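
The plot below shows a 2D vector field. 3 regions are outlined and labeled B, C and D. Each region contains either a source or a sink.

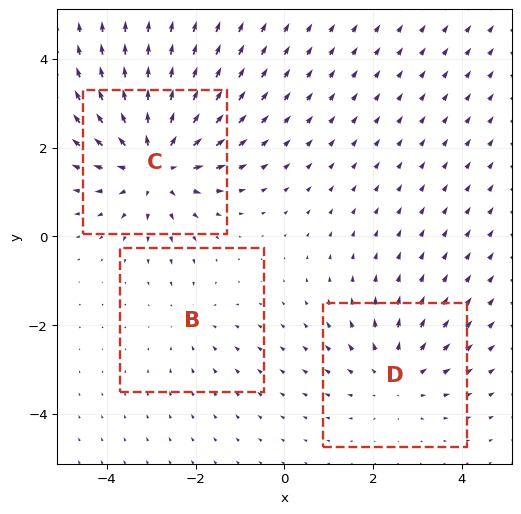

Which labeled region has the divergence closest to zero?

B

Divergence at each region's feature centre — B: about -2, C: about +4, D: about +3. Region B is closest to zero.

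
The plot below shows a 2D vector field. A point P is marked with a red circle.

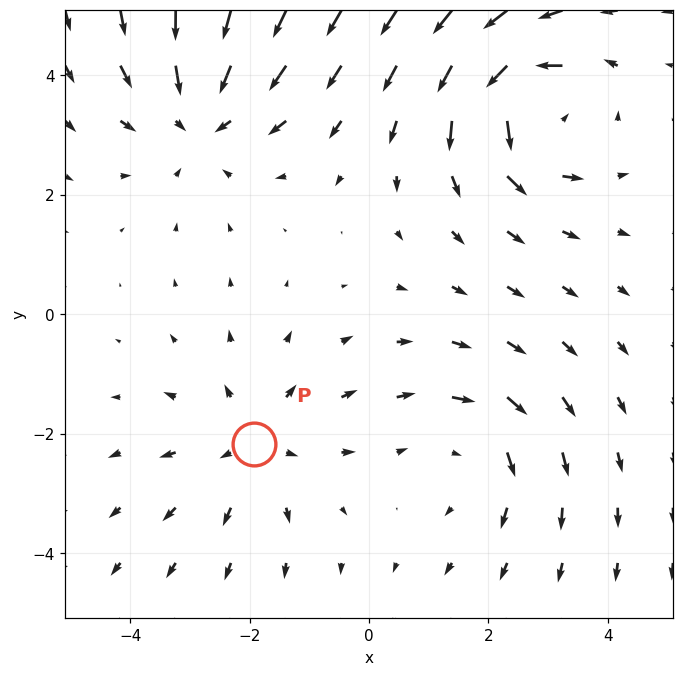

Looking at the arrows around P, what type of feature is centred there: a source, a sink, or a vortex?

source

At P (-1.9, -2.2) the arrows spread outward. Divergence about +3, curl ≈0 — positive divergence with near-zero curl is a source.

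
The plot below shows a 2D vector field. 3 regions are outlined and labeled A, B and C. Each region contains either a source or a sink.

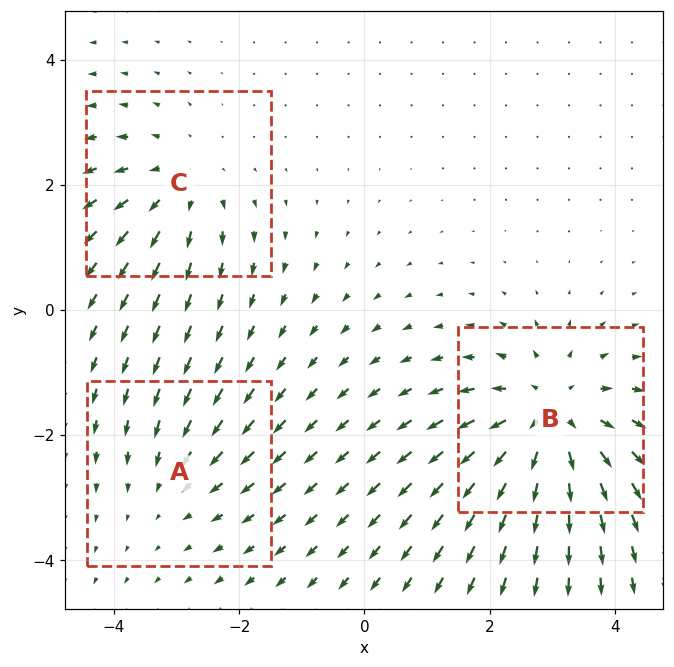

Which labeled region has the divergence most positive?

Divergence at each region's feature centre — A: about -2, B: about +5, C: about +3. Region B is most positive.

B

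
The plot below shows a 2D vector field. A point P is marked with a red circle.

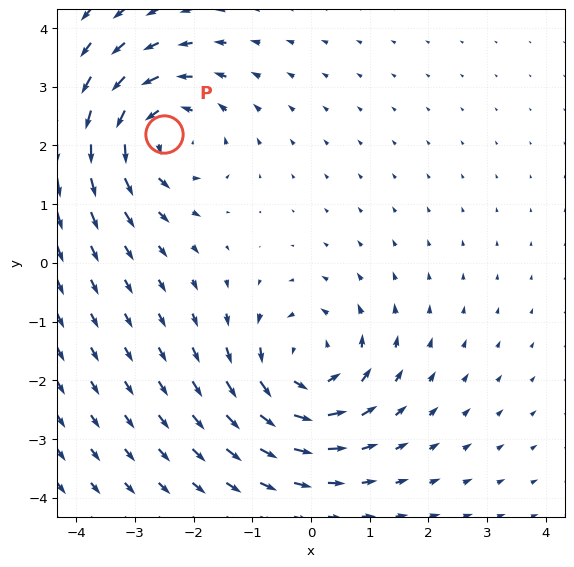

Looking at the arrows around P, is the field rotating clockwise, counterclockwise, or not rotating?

counterclockwise

Near P at (-2.5, 2.2) the arrows circulate counterclockwise. The curl (z-component) there is about +5; positive curl means counterclockwise rotation.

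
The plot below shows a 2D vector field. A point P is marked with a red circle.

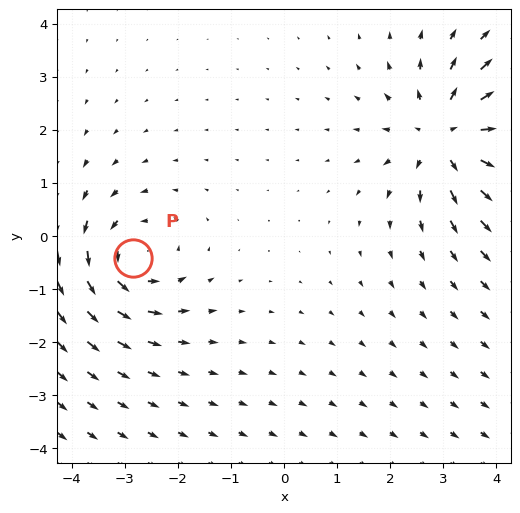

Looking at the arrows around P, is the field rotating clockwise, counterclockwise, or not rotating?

counterclockwise

Near P at (-2.8, -0.4) the arrows circulate counterclockwise. The curl (z-component) there is about +4; positive curl means counterclockwise rotation.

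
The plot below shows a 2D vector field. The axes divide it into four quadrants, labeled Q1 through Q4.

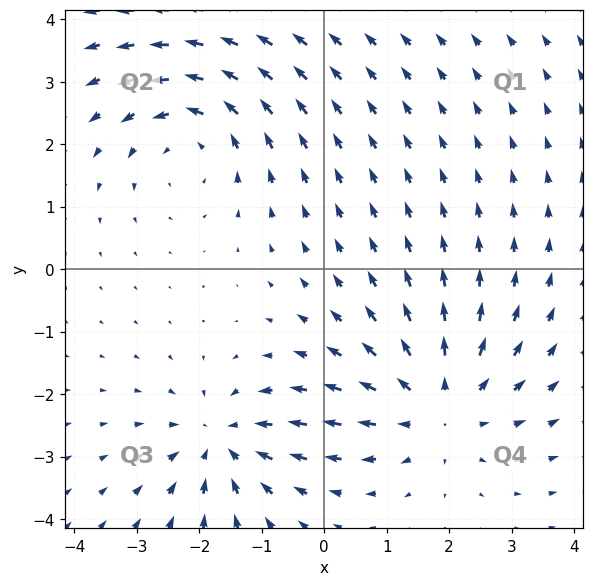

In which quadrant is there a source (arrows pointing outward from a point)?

The source sits at approximately (1.8, -2.2), which lies in quadrant Q4. The divergence there is about +3, positive as expected for a source.

Q4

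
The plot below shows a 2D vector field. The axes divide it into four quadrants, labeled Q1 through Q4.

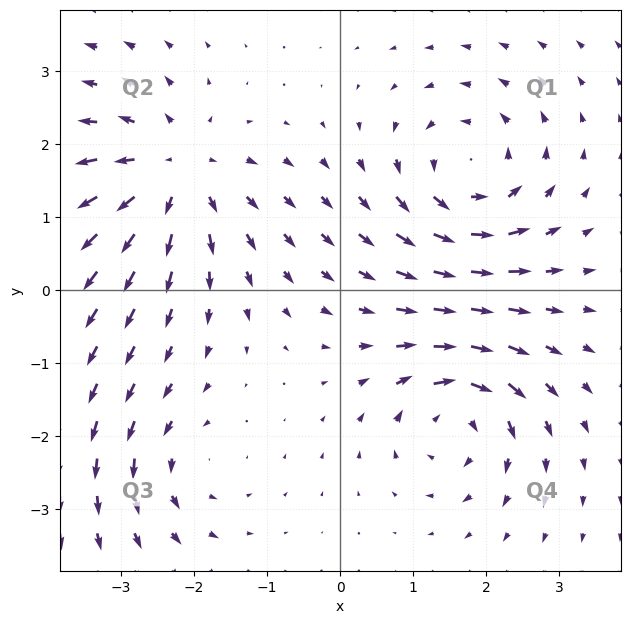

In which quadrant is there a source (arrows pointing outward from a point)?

The source sits at approximately (-2.3, 1.6), which lies in quadrant Q2. The divergence there is about +5, positive as expected for a source.

Q2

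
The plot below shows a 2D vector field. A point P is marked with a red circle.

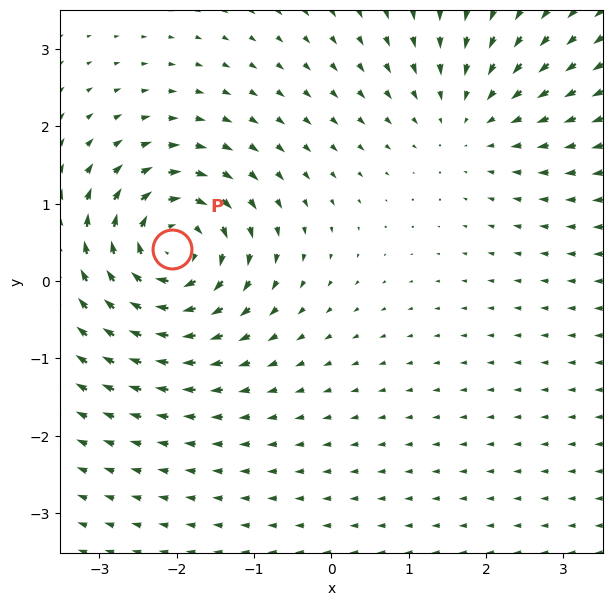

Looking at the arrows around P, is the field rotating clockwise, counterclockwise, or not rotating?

Near P at (-2.1, 0.4) the arrows circulate clockwise. The curl (z-component) there is about -7; negative curl means clockwise rotation.

clockwise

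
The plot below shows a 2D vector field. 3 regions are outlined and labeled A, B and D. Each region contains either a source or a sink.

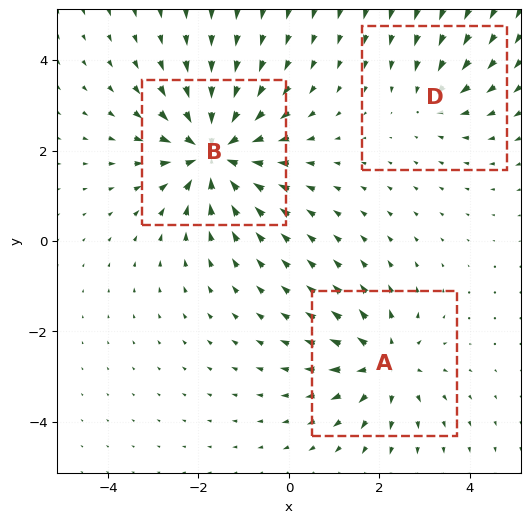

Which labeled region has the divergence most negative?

Divergence at each region's feature centre — A: about +3, B: about -5, D: about -2. Region B is most negative.

B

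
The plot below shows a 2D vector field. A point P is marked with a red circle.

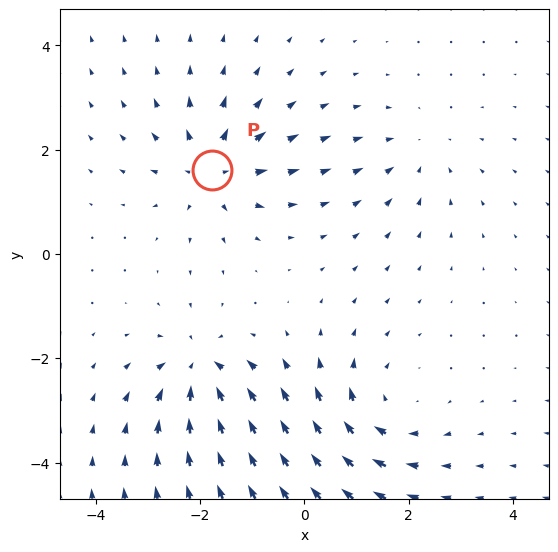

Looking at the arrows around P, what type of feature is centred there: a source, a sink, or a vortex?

At P (-1.8, 1.6) the arrows spread outward. Divergence about +4, curl ≈0 — positive divergence with near-zero curl is a source.

source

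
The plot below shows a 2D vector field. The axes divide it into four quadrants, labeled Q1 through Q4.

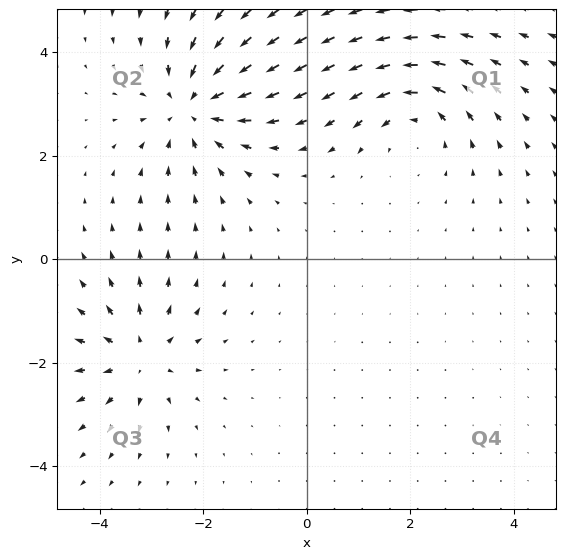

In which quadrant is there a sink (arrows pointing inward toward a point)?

Q2

The sink sits at approximately (-2.2, 3.0), which lies in quadrant Q2. The divergence there is about -4, negative as expected for a sink.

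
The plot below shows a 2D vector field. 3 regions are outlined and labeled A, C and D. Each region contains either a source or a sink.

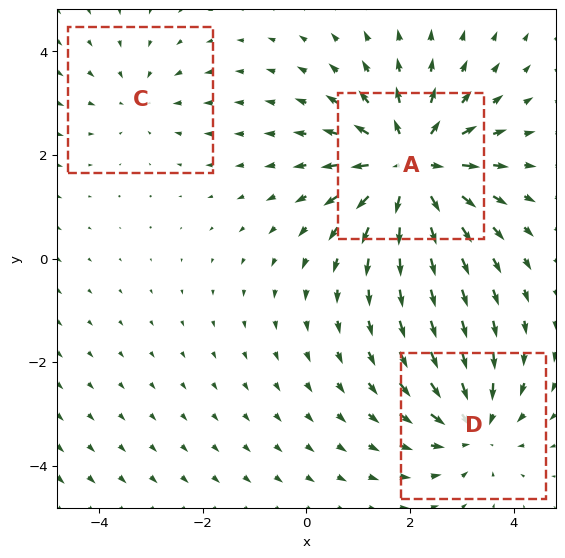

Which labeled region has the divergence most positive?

Divergence at each region's feature centre — A: about +5, C: about -2, D: about -3. Region A is most positive.

A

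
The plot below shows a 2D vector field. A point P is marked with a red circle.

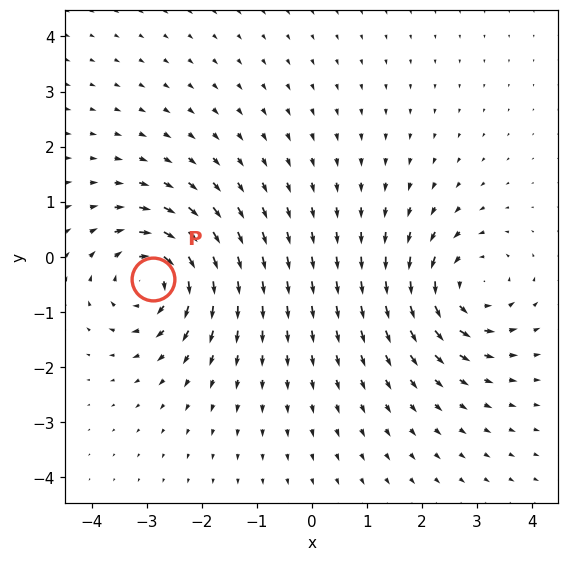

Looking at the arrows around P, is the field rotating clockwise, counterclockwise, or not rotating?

Near P at (-2.9, -0.4) the arrows circulate clockwise. The curl (z-component) there is about -4; negative curl means clockwise rotation.

clockwise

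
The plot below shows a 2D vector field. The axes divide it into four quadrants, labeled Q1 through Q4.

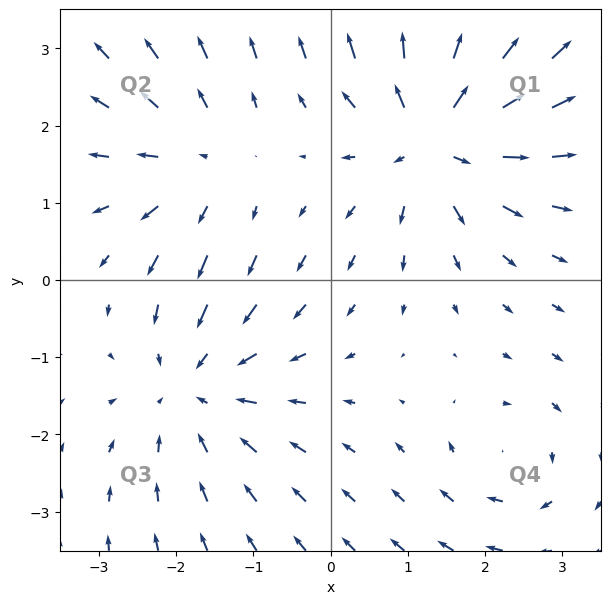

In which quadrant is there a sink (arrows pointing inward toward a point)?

The sink sits at approximately (-1.8, -1.4), which lies in quadrant Q3. The divergence there is about -4, negative as expected for a sink.

Q3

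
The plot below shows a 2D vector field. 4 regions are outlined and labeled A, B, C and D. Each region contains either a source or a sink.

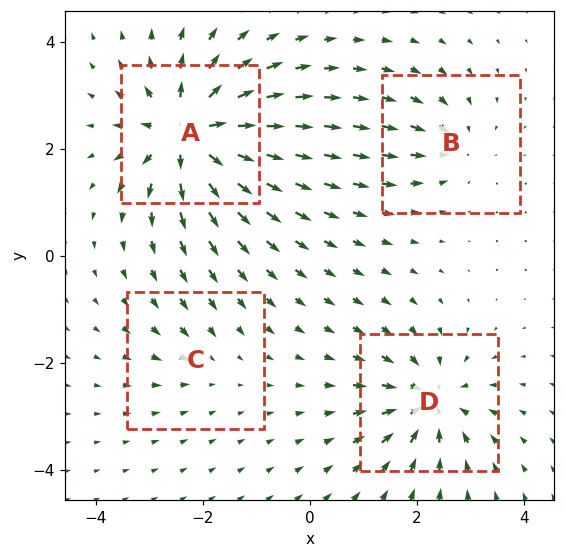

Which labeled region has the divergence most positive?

A

Divergence at each region's feature centre — A: about +9, B: about -4, C: about -2, D: about -6. Region A is most positive.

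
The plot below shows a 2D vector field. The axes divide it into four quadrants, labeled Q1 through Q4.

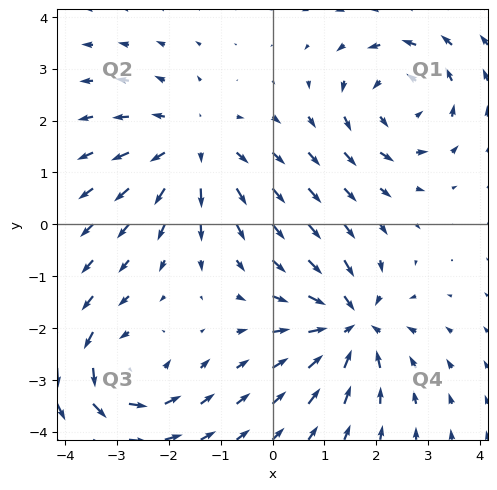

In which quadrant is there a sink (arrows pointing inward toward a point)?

Q4

The sink sits at approximately (1.5, -1.9), which lies in quadrant Q4. The divergence there is about -6, negative as expected for a sink.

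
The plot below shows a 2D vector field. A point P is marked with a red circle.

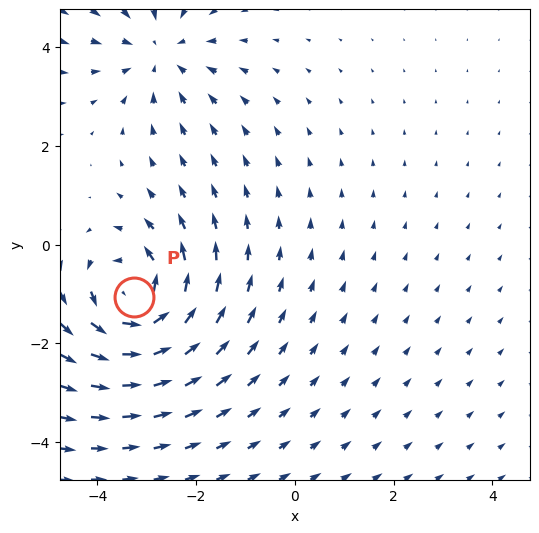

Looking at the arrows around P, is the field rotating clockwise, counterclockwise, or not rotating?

Near P at (-3.3, -1.1) the arrows circulate counterclockwise. The curl (z-component) there is about +5; positive curl means counterclockwise rotation.

counterclockwise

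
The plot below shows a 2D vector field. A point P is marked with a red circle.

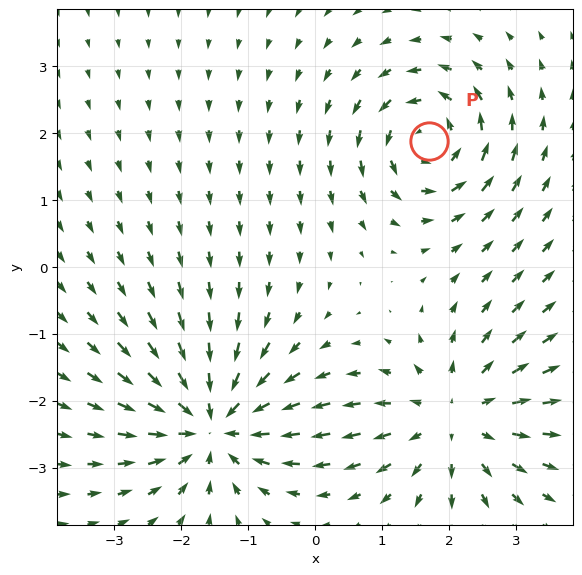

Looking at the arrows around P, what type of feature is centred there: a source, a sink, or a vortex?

At P (1.7, 1.9) the arrows circulate counterclockwise. Divergence ≈0, curl about +5 — near-zero divergence with nonzero curl is a vortex.

vortex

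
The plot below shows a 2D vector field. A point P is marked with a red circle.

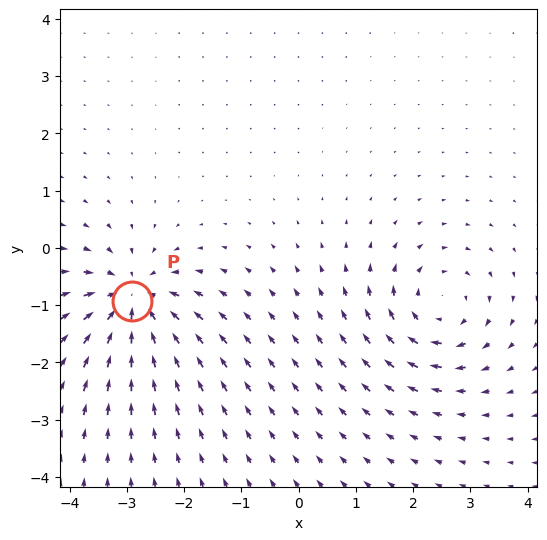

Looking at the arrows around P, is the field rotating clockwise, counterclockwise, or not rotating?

not rotating

Near P at (-2.9, -0.9) the arrows show no circulation. The curl there is ≈0.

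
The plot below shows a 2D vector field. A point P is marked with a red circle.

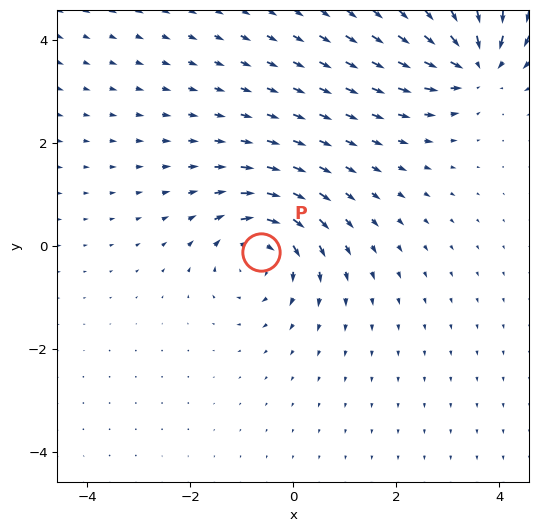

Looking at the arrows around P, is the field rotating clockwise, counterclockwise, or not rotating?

clockwise

Near P at (-0.6, -0.1) the arrows circulate clockwise. The curl (z-component) there is about -5; negative curl means clockwise rotation.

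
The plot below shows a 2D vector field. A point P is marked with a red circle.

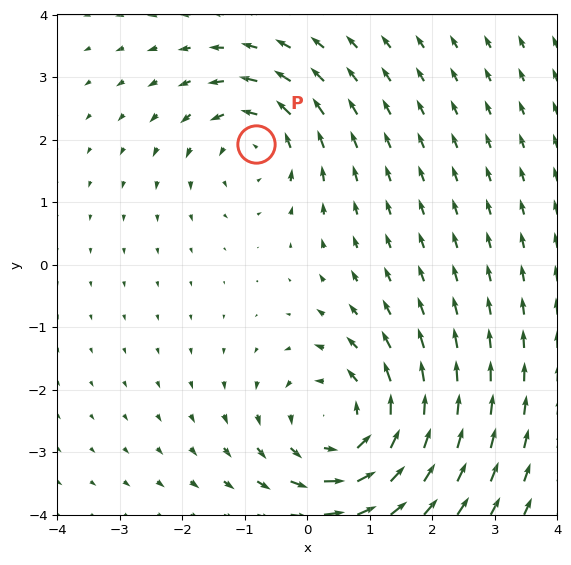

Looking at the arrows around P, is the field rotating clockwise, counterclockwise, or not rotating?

counterclockwise

Near P at (-0.8, 1.9) the arrows circulate counterclockwise. The curl (z-component) there is about +4; positive curl means counterclockwise rotation.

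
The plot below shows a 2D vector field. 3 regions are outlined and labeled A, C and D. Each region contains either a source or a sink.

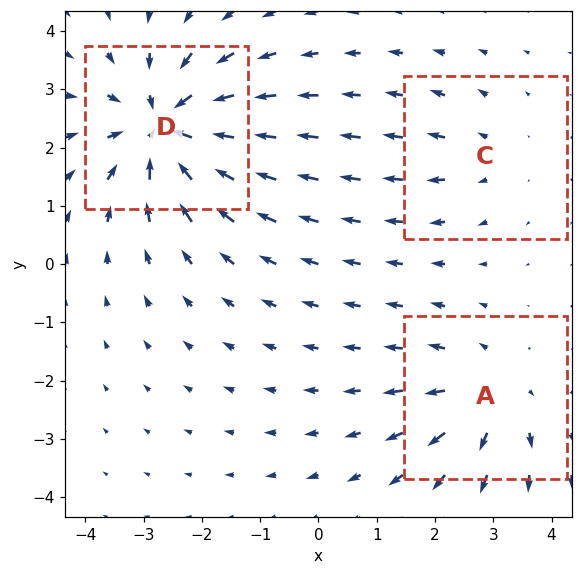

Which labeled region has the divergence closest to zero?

C

Divergence at each region's feature centre — A: about +3, C: about +2, D: about -5. Region C is closest to zero.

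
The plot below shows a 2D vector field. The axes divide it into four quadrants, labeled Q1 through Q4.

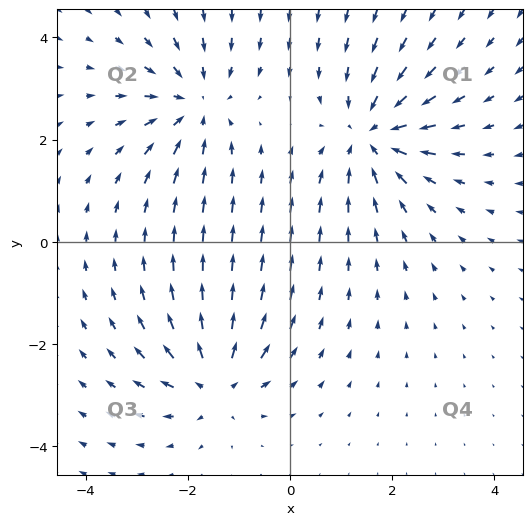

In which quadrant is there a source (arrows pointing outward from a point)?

The source sits at approximately (-1.5, -2.7), which lies in quadrant Q3. The divergence there is about +5, positive as expected for a source.

Q3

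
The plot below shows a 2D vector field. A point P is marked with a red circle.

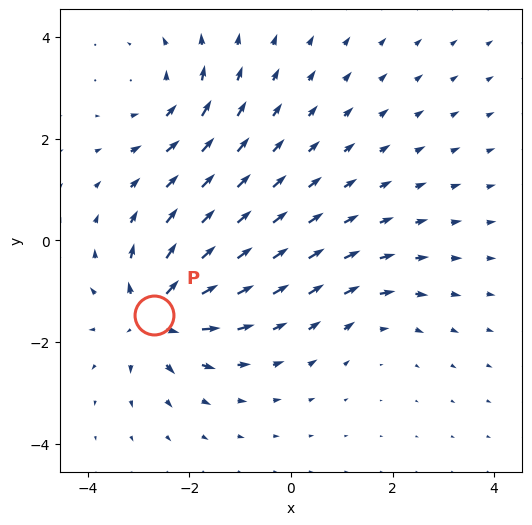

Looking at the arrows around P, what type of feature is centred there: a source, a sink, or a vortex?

source

At P (-2.7, -1.5) the arrows spread outward. Divergence about +7, curl ≈0 — positive divergence with near-zero curl is a source.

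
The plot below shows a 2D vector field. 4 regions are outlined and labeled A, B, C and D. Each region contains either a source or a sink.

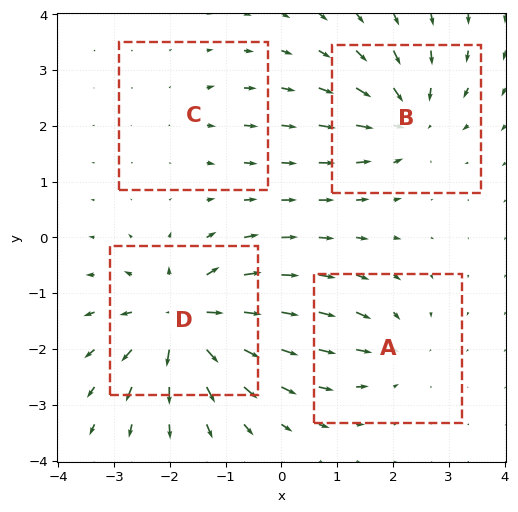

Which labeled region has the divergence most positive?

D

Divergence at each region's feature centre — A: about -4, B: about -6, C: about +2, D: about +8. Region D is most positive.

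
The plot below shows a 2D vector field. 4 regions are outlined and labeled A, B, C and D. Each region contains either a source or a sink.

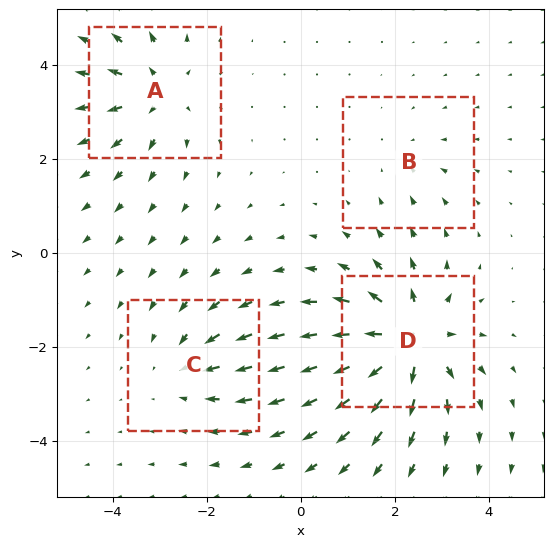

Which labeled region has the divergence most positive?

D

Divergence at each region's feature centre — A: about +5, B: about -2, C: about -4, D: about +8. Region D is most positive.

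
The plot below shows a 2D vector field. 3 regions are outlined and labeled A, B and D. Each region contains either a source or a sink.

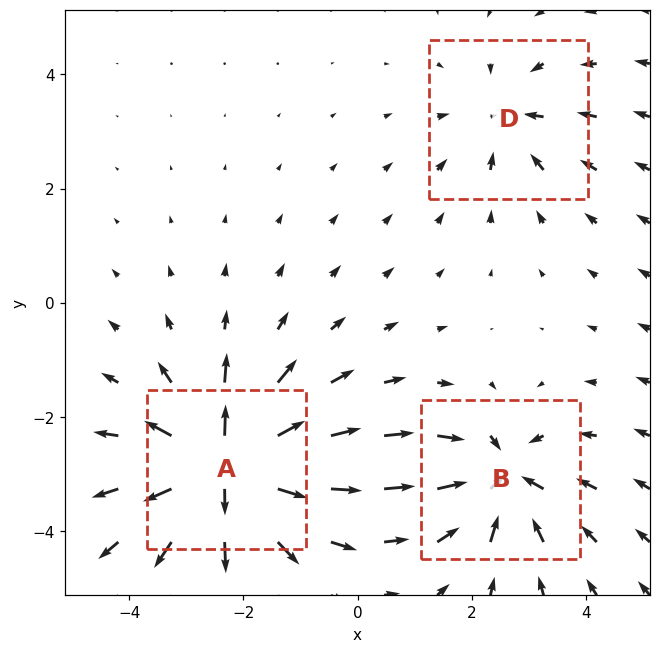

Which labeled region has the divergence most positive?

A

Divergence at each region's feature centre — A: about +6, B: about -4, D: about -3. Region A is most positive.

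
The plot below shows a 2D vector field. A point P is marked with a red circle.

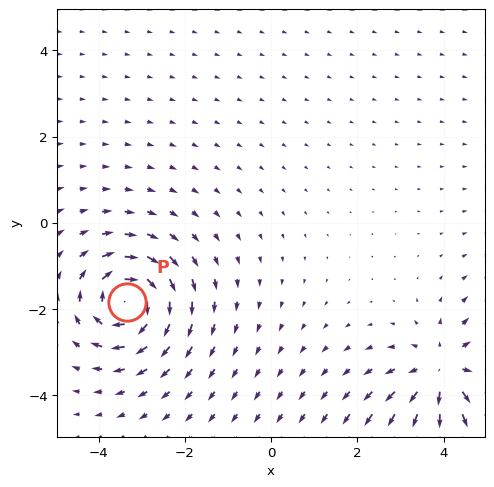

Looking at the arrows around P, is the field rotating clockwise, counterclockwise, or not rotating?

clockwise

Near P at (-3.3, -1.8) the arrows circulate clockwise. The curl (z-component) there is about -6; negative curl means clockwise rotation.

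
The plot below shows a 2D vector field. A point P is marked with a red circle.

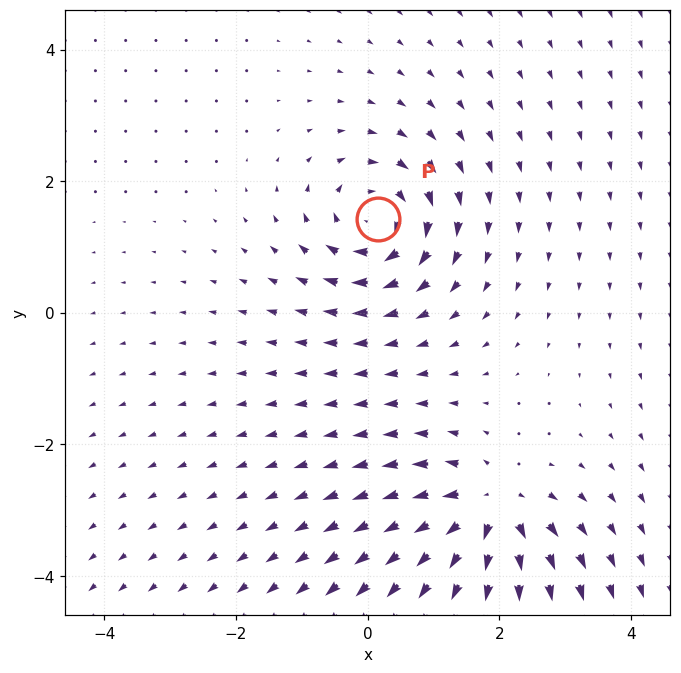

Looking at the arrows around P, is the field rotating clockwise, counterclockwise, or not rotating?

clockwise

Near P at (0.2, 1.4) the arrows circulate clockwise. The curl (z-component) there is about -4; negative curl means clockwise rotation.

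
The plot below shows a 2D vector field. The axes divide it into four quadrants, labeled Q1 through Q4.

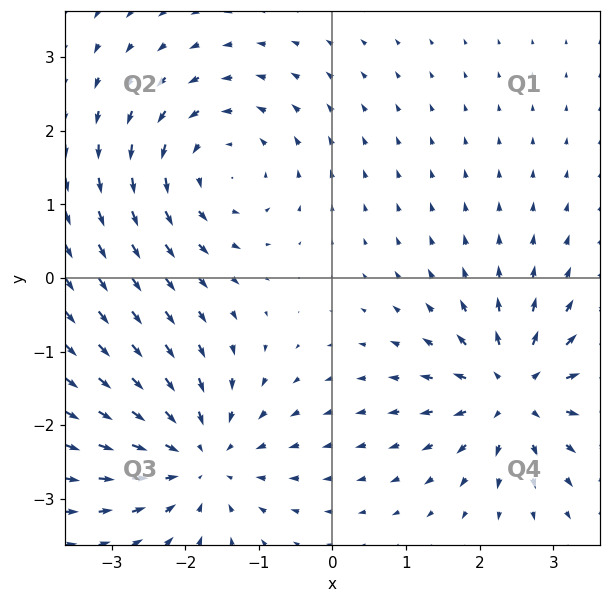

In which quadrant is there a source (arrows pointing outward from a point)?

Q4

The source sits at approximately (2.5, -1.5), which lies in quadrant Q4. The divergence there is about +5, positive as expected for a source.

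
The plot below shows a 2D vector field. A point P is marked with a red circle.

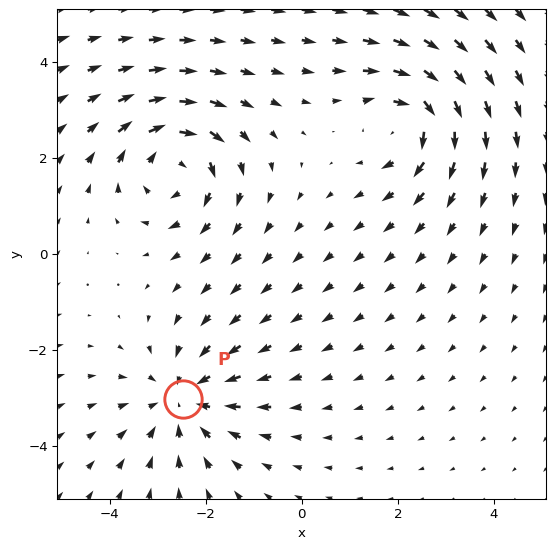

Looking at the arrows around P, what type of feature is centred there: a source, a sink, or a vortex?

At P (-2.5, -3.0) the arrows converge inward. Divergence about -4, curl ≈0 — negative divergence with near-zero curl is a sink.

sink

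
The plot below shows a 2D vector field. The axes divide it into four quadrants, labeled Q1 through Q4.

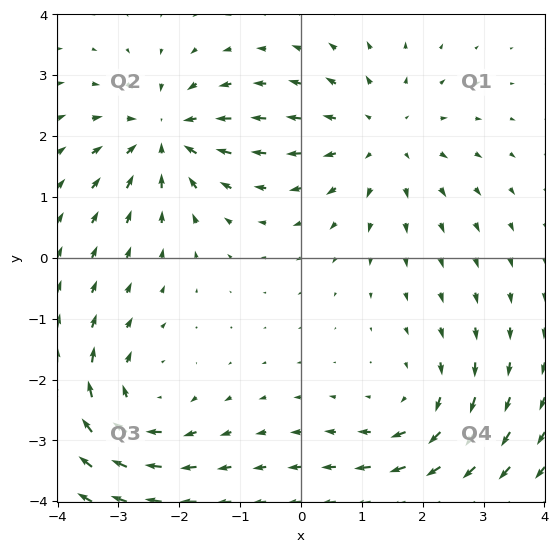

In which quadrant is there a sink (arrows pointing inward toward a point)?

The sink sits at approximately (-2.2, 2.0), which lies in quadrant Q2. The divergence there is about -6, negative as expected for a sink.

Q2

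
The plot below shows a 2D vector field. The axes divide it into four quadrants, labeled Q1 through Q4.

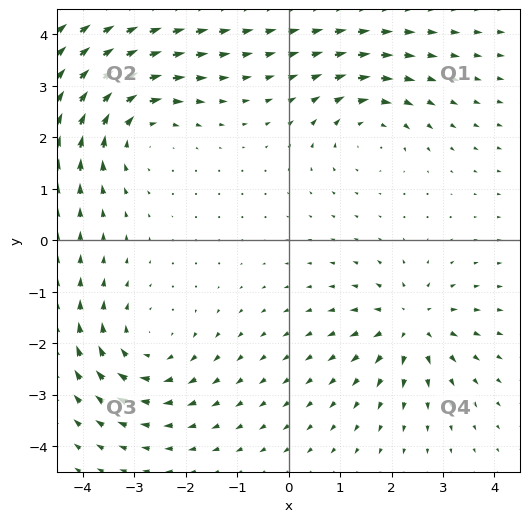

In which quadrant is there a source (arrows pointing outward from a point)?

The source sits at approximately (2.4, -1.6), which lies in quadrant Q4. The divergence there is about +4, positive as expected for a source.

Q4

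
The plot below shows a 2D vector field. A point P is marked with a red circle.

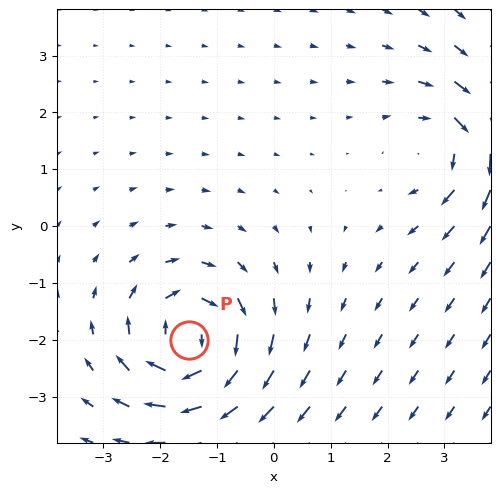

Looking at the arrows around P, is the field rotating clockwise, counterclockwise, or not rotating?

clockwise

Near P at (-1.5, -2.0) the arrows circulate clockwise. The curl (z-component) there is about -6; negative curl means clockwise rotation.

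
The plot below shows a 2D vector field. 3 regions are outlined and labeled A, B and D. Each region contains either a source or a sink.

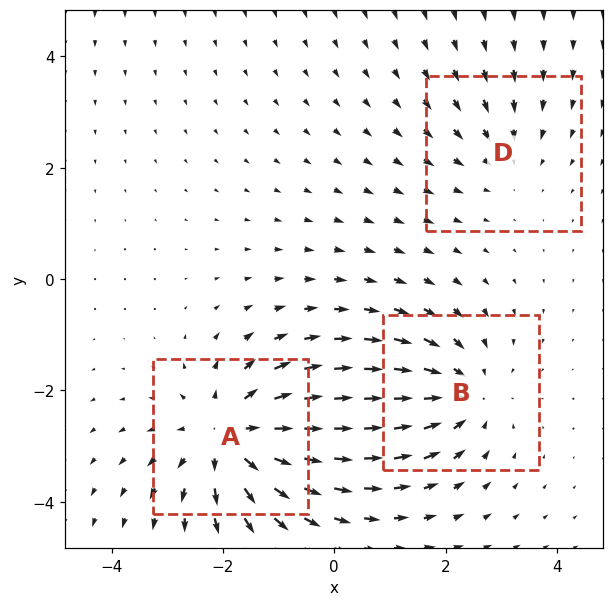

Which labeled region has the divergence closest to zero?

D

Divergence at each region's feature centre — A: about +5, B: about -3, D: about -2. Region D is closest to zero.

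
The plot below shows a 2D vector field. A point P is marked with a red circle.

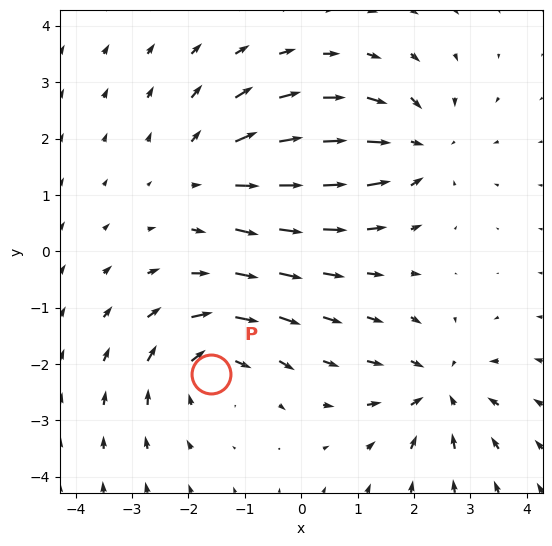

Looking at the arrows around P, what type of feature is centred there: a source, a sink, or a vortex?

At P (-1.6, -2.2) the arrows circulate clockwise. Divergence ≈0, curl about -6 — near-zero divergence with nonzero curl is a vortex.

vortex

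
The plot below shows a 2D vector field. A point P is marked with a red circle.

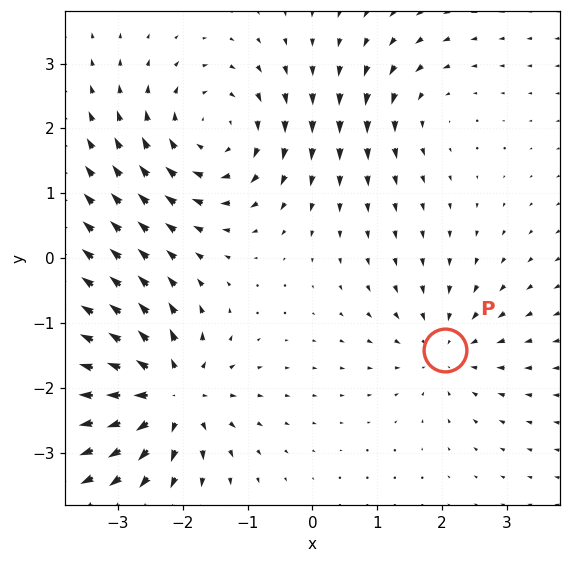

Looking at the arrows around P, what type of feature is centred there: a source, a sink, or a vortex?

sink

At P (2.0, -1.4) the arrows converge inward. Divergence about -4, curl ≈0 — negative divergence with near-zero curl is a sink.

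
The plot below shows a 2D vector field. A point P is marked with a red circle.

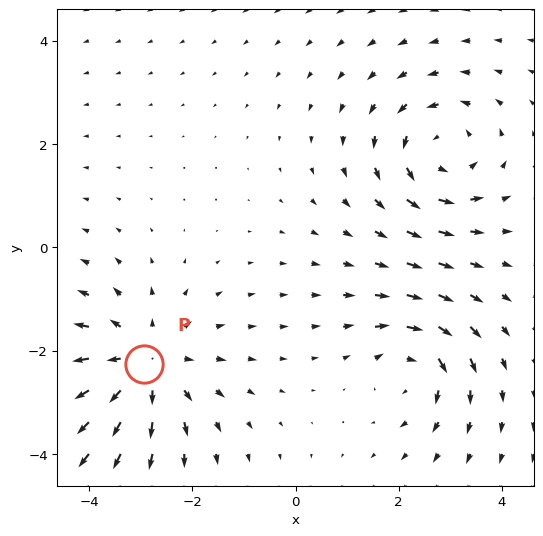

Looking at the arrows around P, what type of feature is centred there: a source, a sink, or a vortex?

source

At P (-2.9, -2.3) the arrows spread outward. Divergence about +4, curl ≈0 — positive divergence with near-zero curl is a source.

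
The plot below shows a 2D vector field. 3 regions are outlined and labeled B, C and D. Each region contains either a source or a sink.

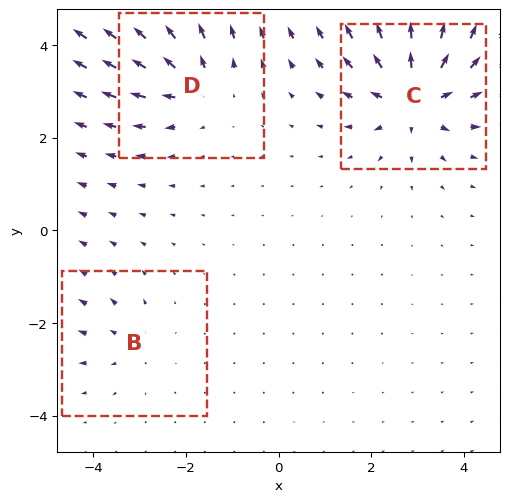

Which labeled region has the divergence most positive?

Divergence at each region's feature centre — B: about +2, C: about +6, D: about +4. Region C is most positive.

C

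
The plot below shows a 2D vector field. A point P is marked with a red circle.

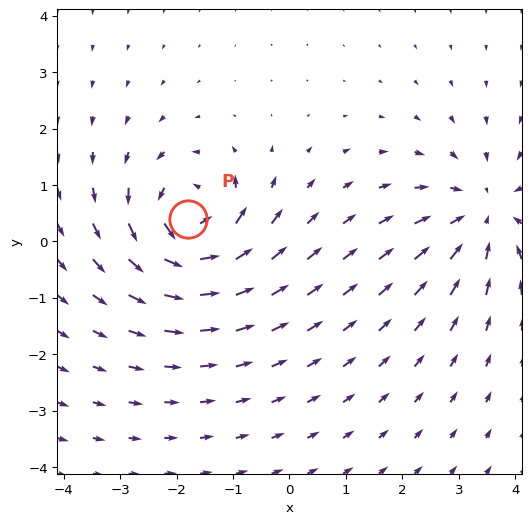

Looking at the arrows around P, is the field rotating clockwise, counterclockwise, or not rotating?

Near P at (-1.8, 0.4) the arrows circulate counterclockwise. The curl (z-component) there is about +6; positive curl means counterclockwise rotation.

counterclockwise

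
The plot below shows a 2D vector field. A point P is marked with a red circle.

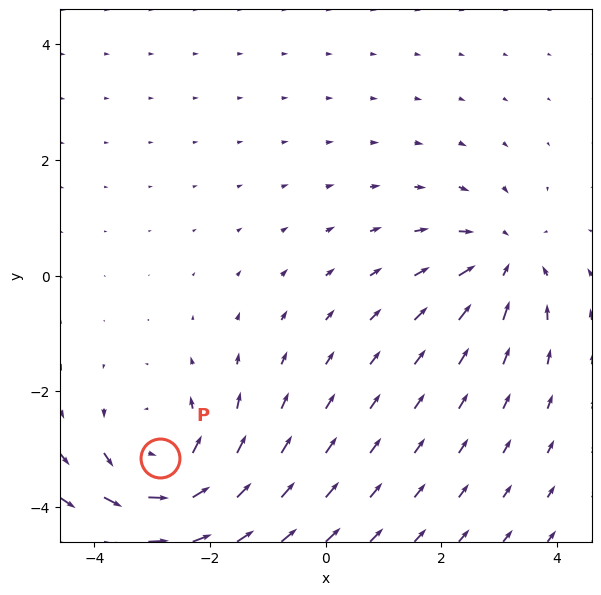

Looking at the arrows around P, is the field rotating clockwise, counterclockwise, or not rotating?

Near P at (-2.9, -3.2) the arrows circulate counterclockwise. The curl (z-component) there is about +4; positive curl means counterclockwise rotation.

counterclockwise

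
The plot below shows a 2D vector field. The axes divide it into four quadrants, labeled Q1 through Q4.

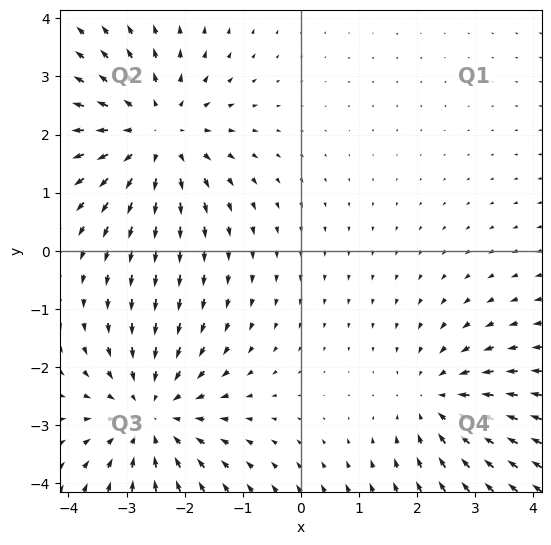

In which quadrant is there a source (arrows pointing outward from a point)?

Q2

The source sits at approximately (-2.5, 2.0), which lies in quadrant Q2. The divergence there is about +4, positive as expected for a source.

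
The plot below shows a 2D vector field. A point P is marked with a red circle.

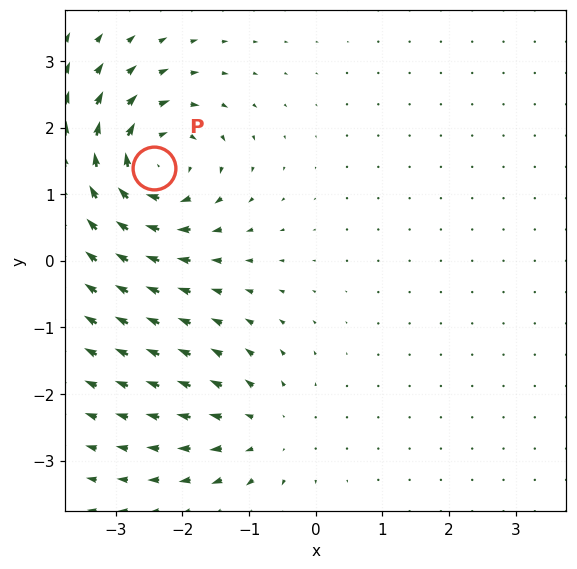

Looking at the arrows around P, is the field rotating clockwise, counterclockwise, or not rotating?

Near P at (-2.4, 1.4) the arrows circulate clockwise. The curl (z-component) there is about -6; negative curl means clockwise rotation.

clockwise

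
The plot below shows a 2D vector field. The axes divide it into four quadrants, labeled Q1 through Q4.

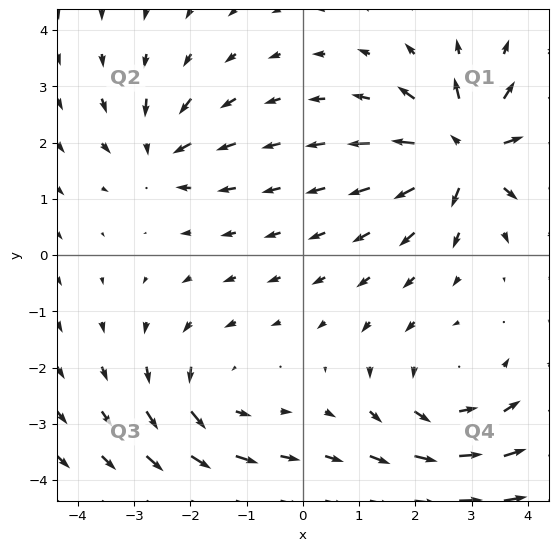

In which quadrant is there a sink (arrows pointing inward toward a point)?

The sink sits at approximately (-2.5, 1.8), which lies in quadrant Q2. The divergence there is about -4, negative as expected for a sink.

Q2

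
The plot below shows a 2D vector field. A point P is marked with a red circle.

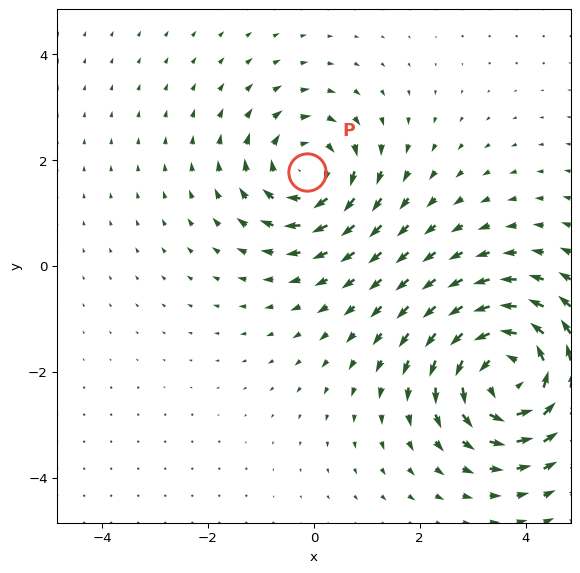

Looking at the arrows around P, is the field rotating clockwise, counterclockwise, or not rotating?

Near P at (-0.1, 1.8) the arrows circulate clockwise. The curl (z-component) there is about -3; negative curl means clockwise rotation.

clockwise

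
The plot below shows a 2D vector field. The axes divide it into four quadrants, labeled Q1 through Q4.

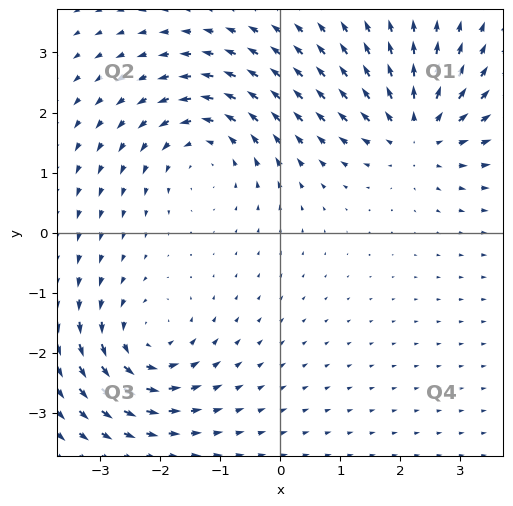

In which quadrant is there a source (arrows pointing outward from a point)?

Q1

The source sits at approximately (2.3, 1.7), which lies in quadrant Q1. The divergence there is about +5, positive as expected for a source.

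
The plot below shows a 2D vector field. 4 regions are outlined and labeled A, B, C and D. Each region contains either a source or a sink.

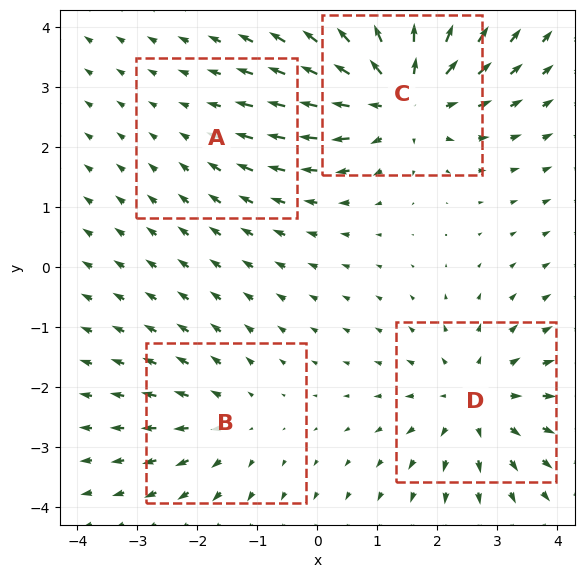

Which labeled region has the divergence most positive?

Divergence at each region's feature centre — A: about -2, B: about +3, C: about +6, D: about +4. Region C is most positive.

C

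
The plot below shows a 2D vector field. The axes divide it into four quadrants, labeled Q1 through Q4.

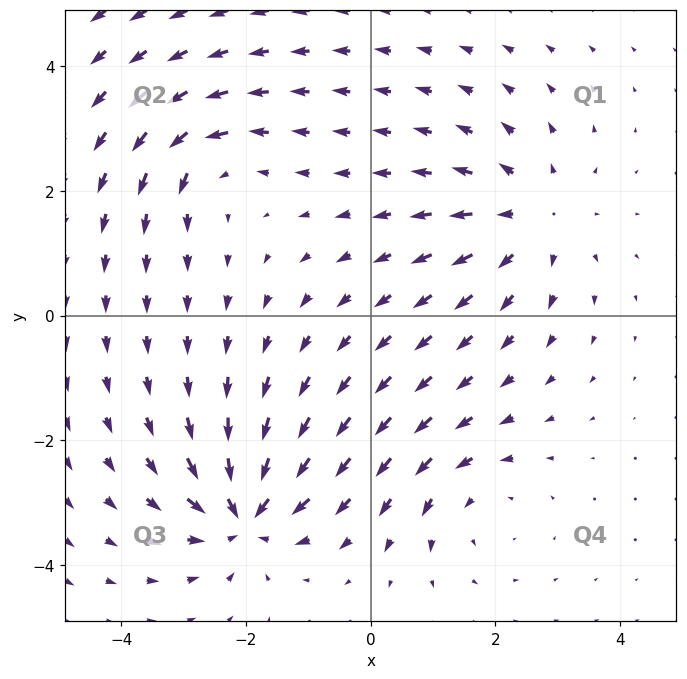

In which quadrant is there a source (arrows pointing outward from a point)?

The source sits at approximately (2.6, 1.6), which lies in quadrant Q1. The divergence there is about +4, positive as expected for a source.

Q1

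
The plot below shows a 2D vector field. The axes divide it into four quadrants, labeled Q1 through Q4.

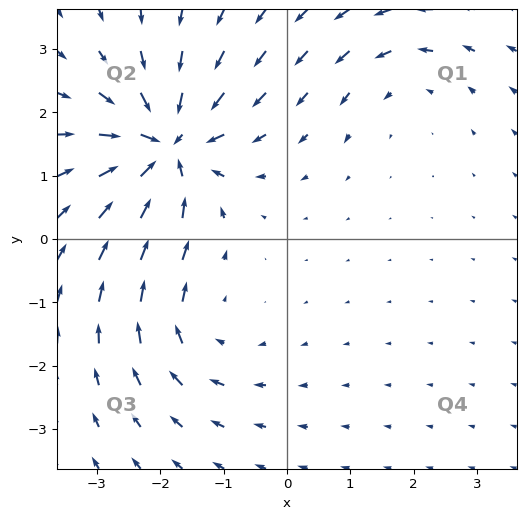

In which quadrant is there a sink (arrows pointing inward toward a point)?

Q2

The sink sits at approximately (-1.9, 1.5), which lies in quadrant Q2. The divergence there is about -7, negative as expected for a sink.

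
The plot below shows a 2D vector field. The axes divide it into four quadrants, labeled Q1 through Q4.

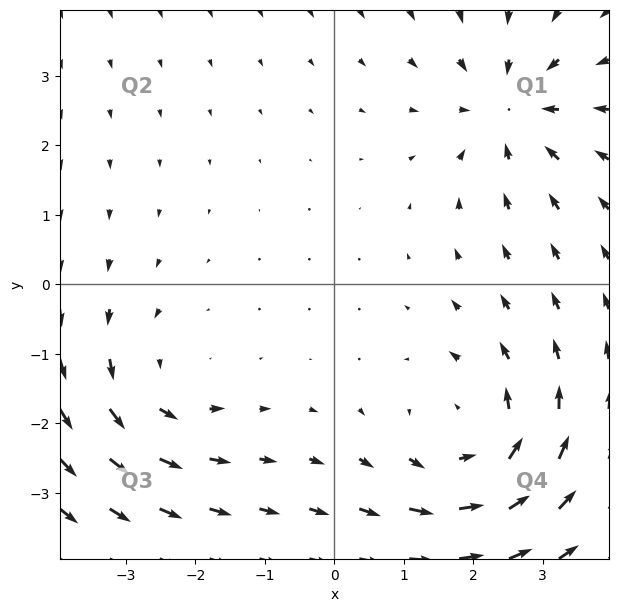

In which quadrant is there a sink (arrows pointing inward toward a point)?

Q1

The sink sits at approximately (2.5, 2.5), which lies in quadrant Q1. The divergence there is about -3, negative as expected for a sink.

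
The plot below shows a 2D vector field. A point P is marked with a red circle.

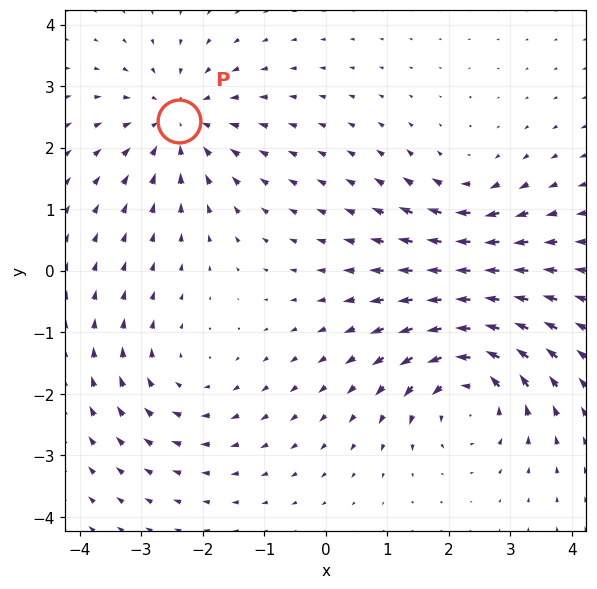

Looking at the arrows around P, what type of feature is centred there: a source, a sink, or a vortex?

sink

At P (-2.4, 2.4) the arrows converge inward. Divergence about -3, curl ≈0 — negative divergence with near-zero curl is a sink.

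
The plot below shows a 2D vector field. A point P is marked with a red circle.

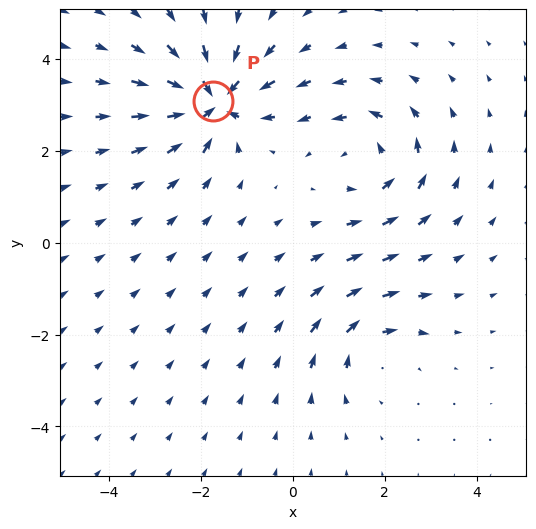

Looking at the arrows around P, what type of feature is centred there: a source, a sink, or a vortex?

sink

At P (-1.7, 3.1) the arrows converge inward. Divergence about -6, curl ≈0 — negative divergence with near-zero curl is a sink.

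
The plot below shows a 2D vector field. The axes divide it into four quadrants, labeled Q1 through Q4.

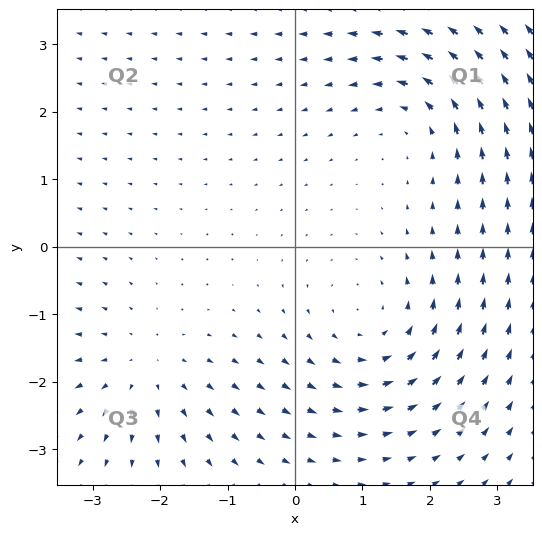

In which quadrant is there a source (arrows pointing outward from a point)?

Q3

The source sits at approximately (-2.2, -1.8), which lies in quadrant Q3. The divergence there is about +3, positive as expected for a source.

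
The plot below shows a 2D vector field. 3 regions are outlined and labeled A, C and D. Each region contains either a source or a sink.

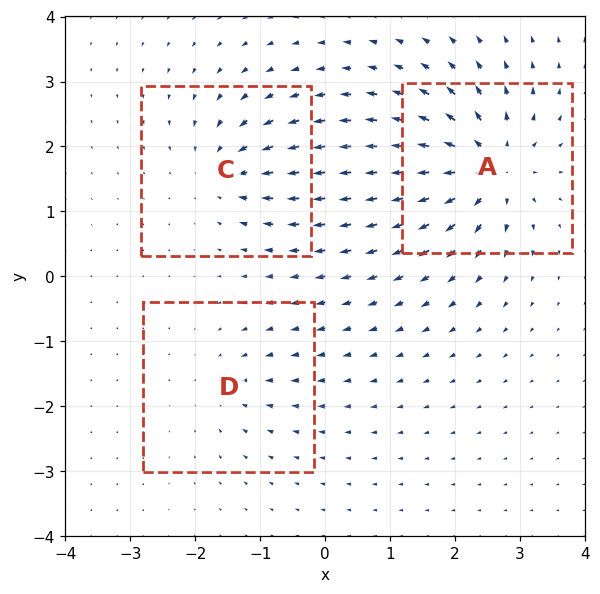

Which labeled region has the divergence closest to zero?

D

Divergence at each region's feature centre — A: about +6, C: about -4, D: about -3. Region D is closest to zero.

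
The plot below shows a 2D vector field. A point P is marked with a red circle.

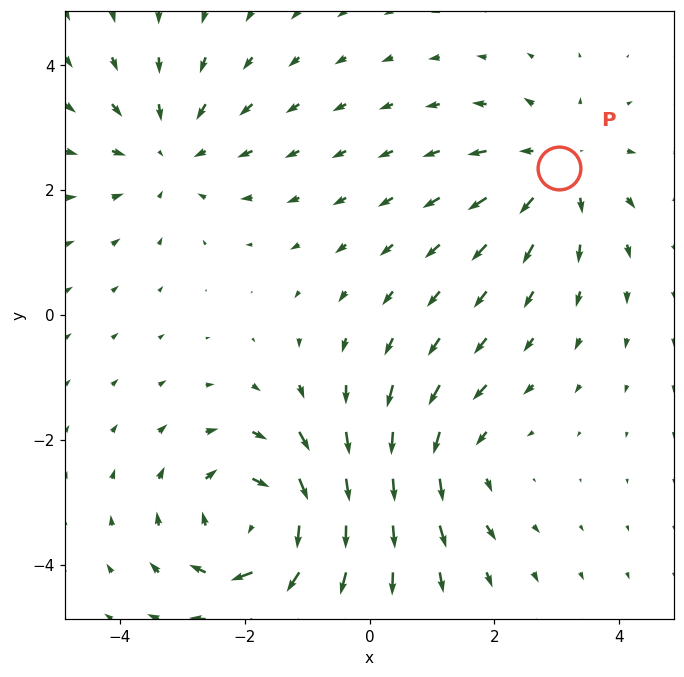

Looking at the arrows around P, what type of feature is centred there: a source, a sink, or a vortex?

At P (3.0, 2.3) the arrows spread outward. Divergence about +3, curl ≈0 — positive divergence with near-zero curl is a source.

source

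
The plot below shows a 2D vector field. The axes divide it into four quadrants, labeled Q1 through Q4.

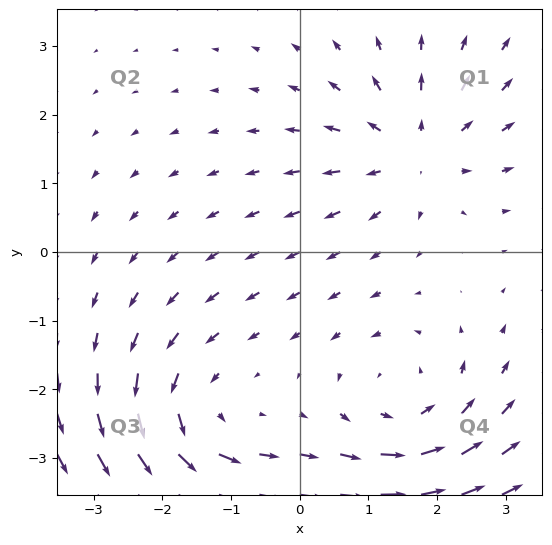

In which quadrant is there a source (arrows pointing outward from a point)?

Q1

The source sits at approximately (1.7, 1.5), which lies in quadrant Q1. The divergence there is about +4, positive as expected for a source.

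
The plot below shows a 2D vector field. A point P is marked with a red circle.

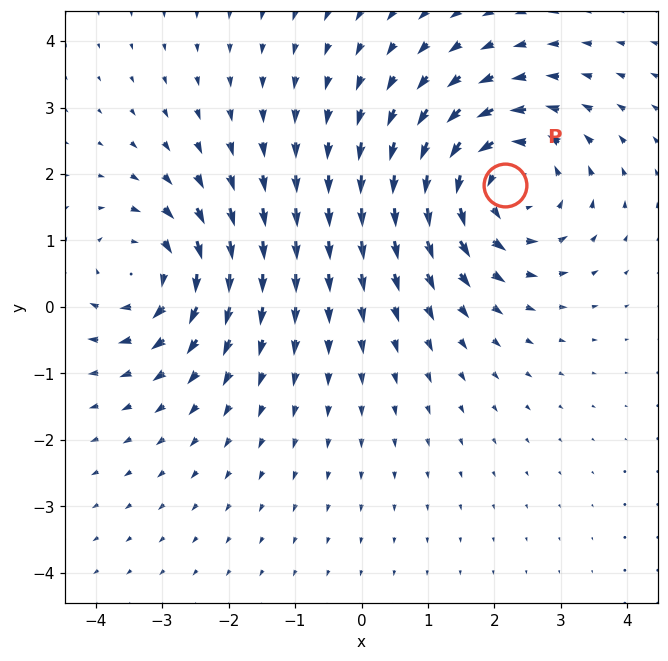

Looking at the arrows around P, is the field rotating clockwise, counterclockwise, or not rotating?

counterclockwise

Near P at (2.2, 1.8) the arrows circulate counterclockwise. The curl (z-component) there is about +4; positive curl means counterclockwise rotation.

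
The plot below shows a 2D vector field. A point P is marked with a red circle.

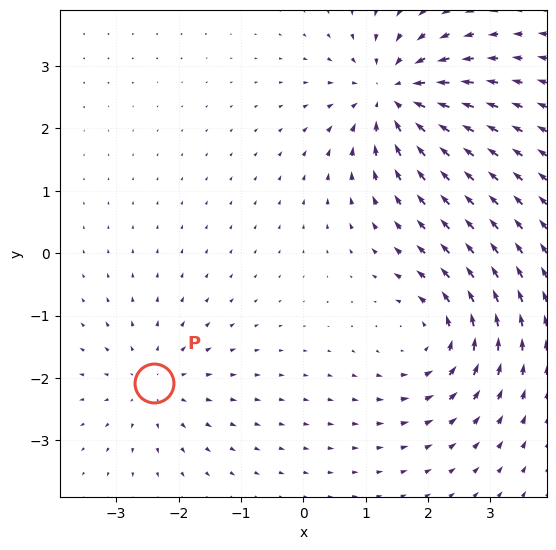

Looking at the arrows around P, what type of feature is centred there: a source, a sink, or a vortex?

source

At P (-2.4, -2.1) the arrows spread outward. Divergence about +3, curl ≈0 — positive divergence with near-zero curl is a source.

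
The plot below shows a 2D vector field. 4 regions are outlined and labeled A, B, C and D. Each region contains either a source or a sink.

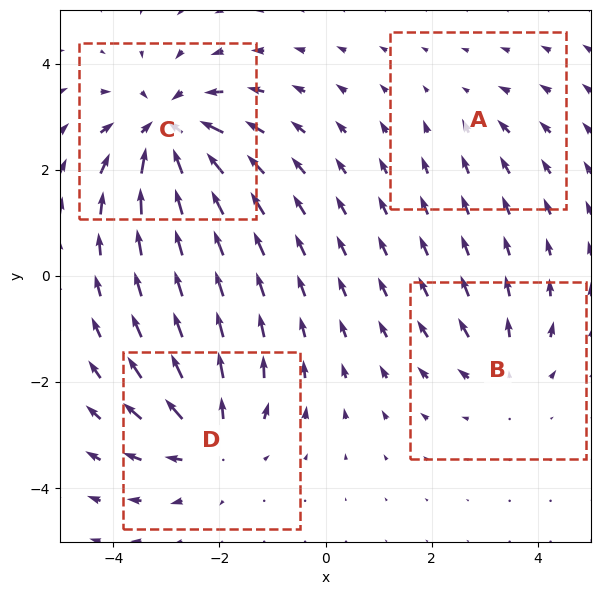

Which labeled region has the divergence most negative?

C

Divergence at each region's feature centre — A: about -2, B: about +3, C: about -7, D: about +5. Region C is most negative.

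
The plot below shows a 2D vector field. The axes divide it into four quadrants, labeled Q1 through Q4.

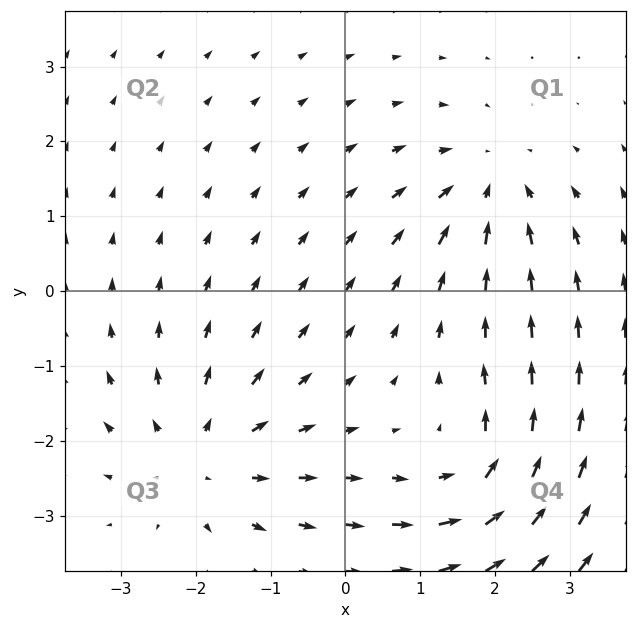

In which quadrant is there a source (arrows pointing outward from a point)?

Q3

The source sits at approximately (-1.9, -2.2), which lies in quadrant Q3. The divergence there is about +4, positive as expected for a source.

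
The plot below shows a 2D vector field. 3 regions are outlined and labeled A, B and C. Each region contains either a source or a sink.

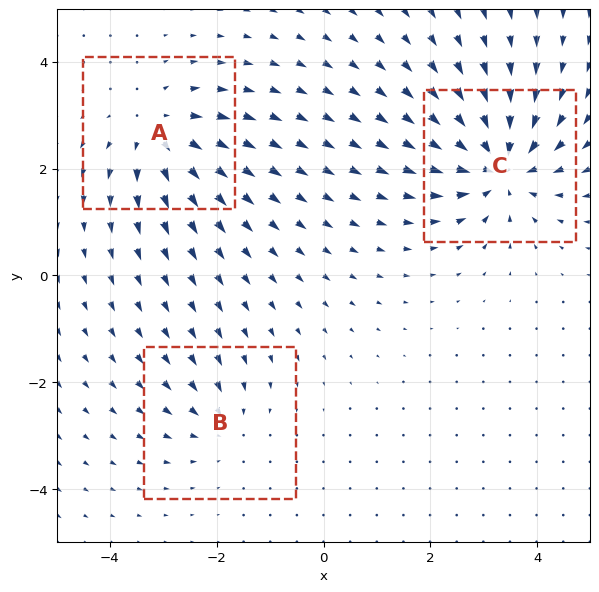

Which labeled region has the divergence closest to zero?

Divergence at each region's feature centre — A: about +4, B: about -2, C: about -6. Region B is closest to zero.

B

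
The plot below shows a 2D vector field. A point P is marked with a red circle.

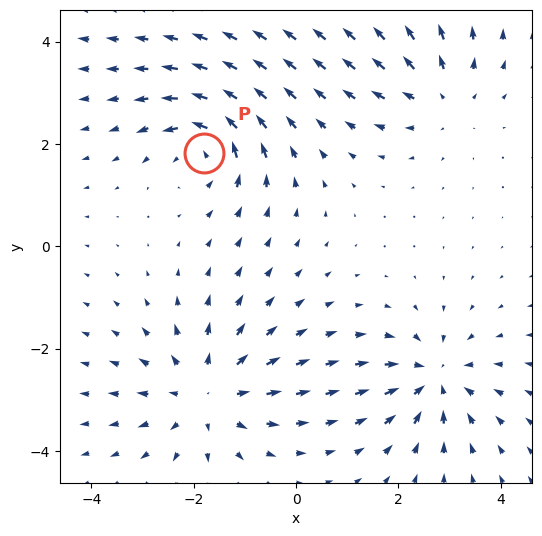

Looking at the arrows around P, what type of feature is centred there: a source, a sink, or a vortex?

vortex

At P (-1.8, 1.8) the arrows circulate counterclockwise. Divergence ≈0, curl about +5 — near-zero divergence with nonzero curl is a vortex.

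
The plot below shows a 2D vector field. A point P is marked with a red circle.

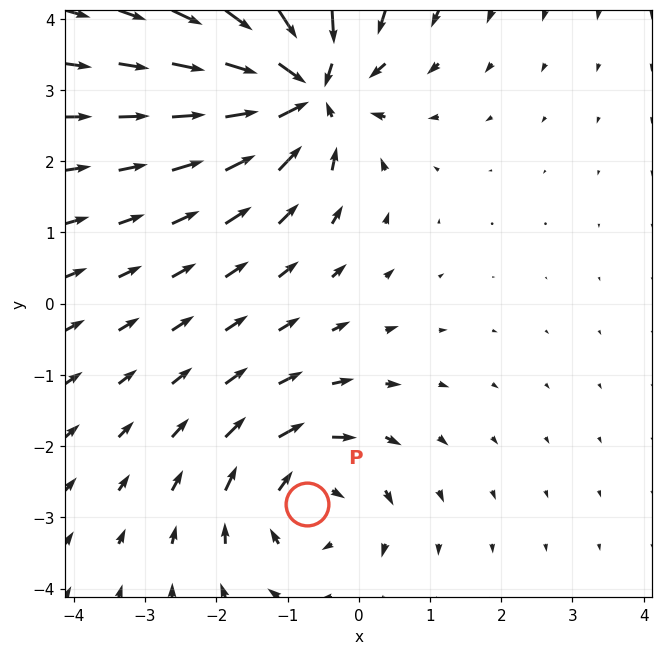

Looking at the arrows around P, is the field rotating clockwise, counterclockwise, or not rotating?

Near P at (-0.7, -2.8) the arrows circulate clockwise. The curl (z-component) there is about -3; negative curl means clockwise rotation.

clockwise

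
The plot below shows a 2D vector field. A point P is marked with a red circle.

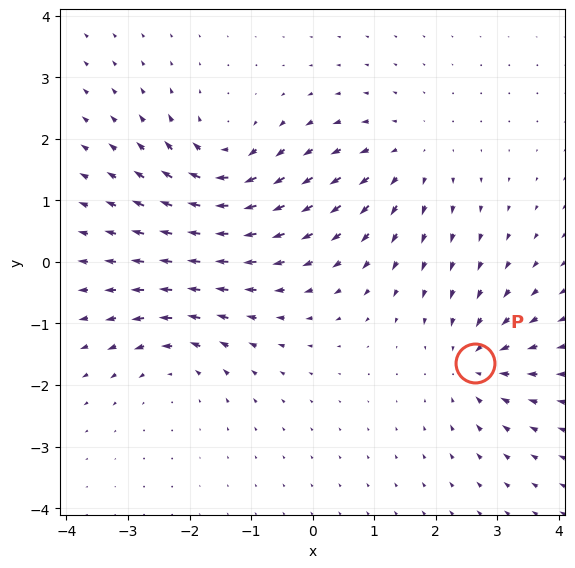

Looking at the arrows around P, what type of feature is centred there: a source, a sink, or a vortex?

sink

At P (2.6, -1.6) the arrows converge inward. Divergence about -4, curl ≈0 — negative divergence with near-zero curl is a sink.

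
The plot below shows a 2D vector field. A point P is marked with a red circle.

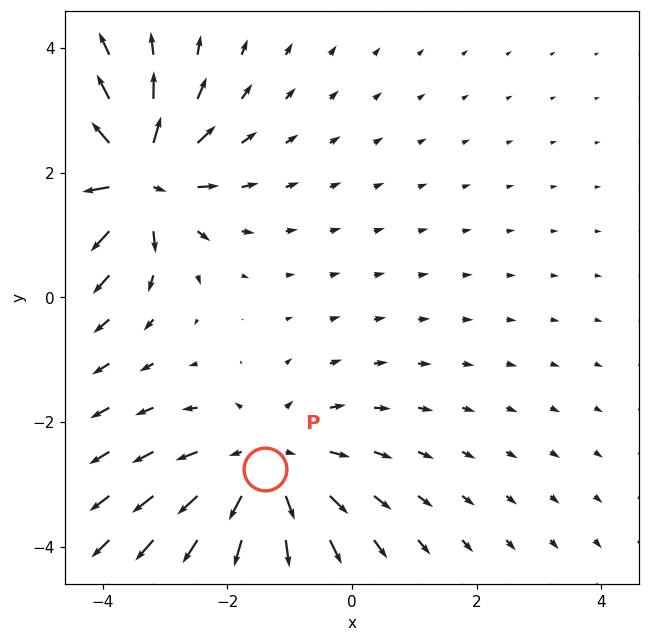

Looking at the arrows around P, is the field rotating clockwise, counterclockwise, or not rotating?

not rotating

Near P at (-1.4, -2.7) the arrows show no circulation. The curl there is ≈0.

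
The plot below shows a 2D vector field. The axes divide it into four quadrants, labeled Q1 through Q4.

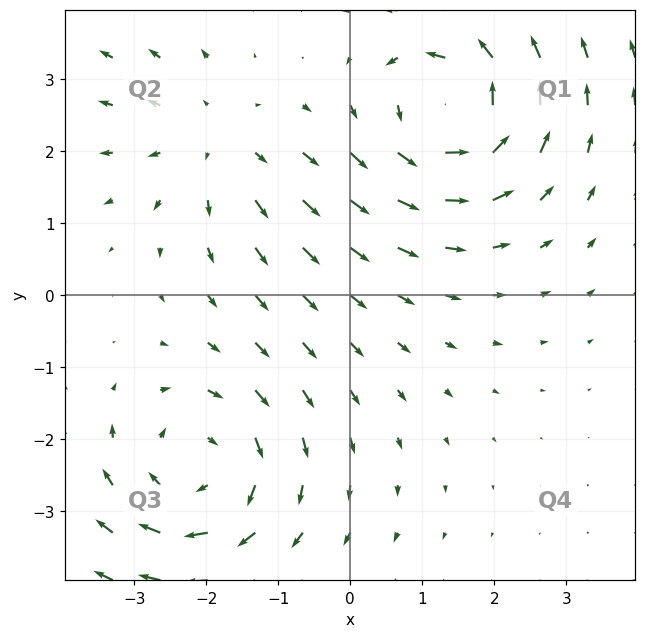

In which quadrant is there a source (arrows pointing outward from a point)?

Q2

The source sits at approximately (-1.8, 2.1), which lies in quadrant Q2. The divergence there is about +3, positive as expected for a source.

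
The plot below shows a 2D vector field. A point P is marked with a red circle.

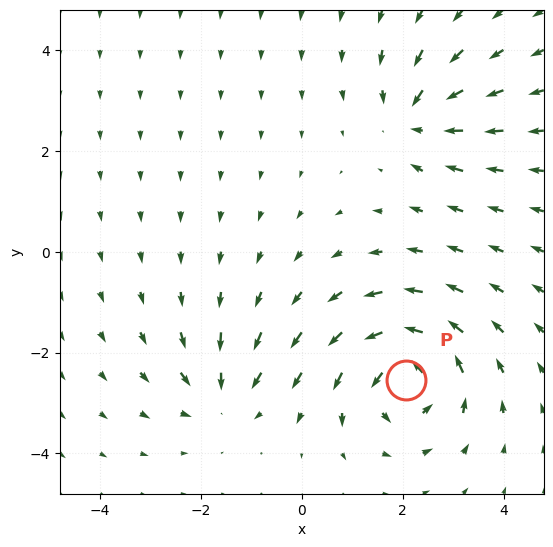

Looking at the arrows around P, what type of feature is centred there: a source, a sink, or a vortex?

At P (2.1, -2.5) the arrows circulate counterclockwise. Divergence ≈0, curl about +5 — near-zero divergence with nonzero curl is a vortex.

vortex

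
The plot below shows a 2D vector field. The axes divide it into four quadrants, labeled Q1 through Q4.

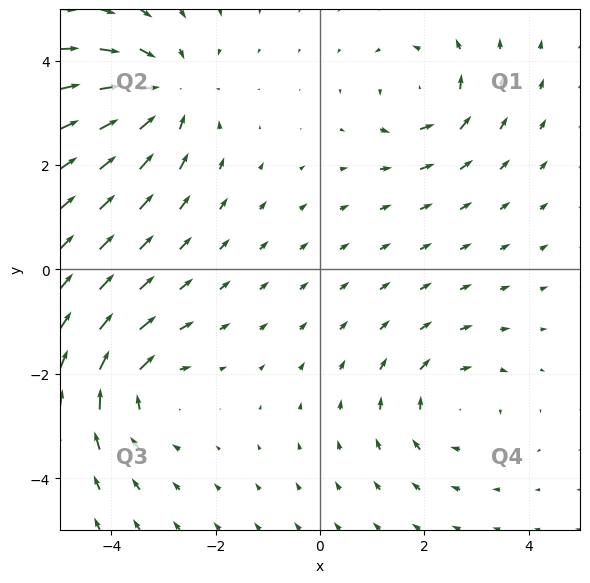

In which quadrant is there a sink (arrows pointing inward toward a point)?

Q2

The sink sits at approximately (-3.0, 3.4), which lies in quadrant Q2. The divergence there is about -4, negative as expected for a sink.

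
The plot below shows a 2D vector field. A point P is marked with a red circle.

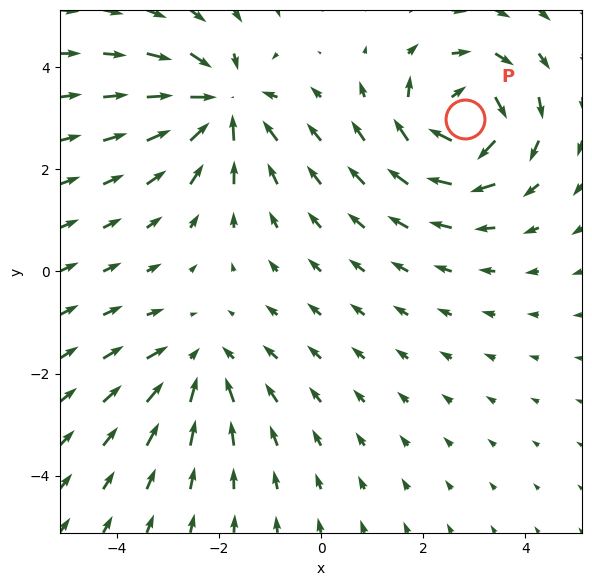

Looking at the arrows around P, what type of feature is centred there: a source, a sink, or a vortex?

At P (2.8, 3.0) the arrows circulate clockwise. Divergence ≈0, curl about -5 — near-zero divergence with nonzero curl is a vortex.

vortex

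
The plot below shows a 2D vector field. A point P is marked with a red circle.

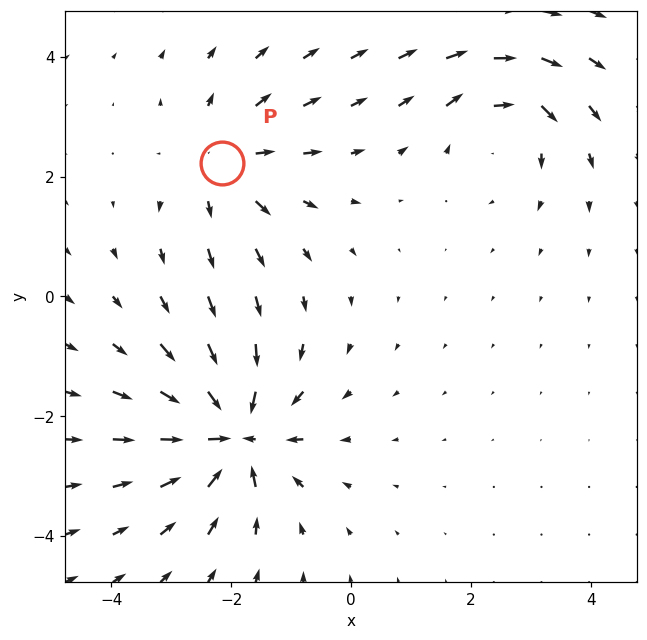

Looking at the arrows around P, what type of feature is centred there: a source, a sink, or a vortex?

At P (-2.1, 2.2) the arrows spread outward. Divergence about +3, curl ≈0 — positive divergence with near-zero curl is a source.

source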